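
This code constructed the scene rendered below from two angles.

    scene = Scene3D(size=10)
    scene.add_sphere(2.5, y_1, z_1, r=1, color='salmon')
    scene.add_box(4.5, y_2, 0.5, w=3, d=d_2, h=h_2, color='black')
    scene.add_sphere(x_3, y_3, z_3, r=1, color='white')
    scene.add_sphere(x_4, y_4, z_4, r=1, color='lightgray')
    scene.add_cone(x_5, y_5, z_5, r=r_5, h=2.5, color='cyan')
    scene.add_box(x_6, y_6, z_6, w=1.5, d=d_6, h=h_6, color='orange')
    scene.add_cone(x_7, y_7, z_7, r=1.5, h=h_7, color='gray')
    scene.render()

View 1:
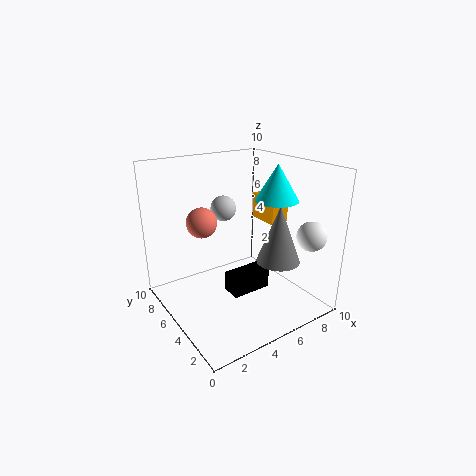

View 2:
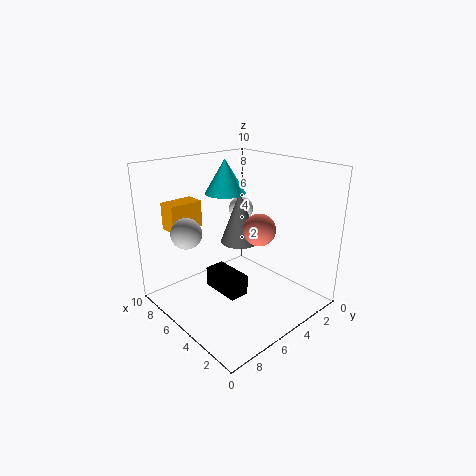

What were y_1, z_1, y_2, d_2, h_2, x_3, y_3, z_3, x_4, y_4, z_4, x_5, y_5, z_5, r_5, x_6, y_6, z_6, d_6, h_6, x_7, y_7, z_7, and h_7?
y_1 = 5.5
z_1 = 6.5
y_2 = 4.5
d_2 = 1.5
h_2 = 1.5
x_3 = 8.5
y_3 = 1.5
z_3 = 5.5
x_4 = 6
y_4 = 8.5
z_4 = 6
x_5 = 7.5
y_5 = 4
z_5 = 7.5
r_5 = 1.5
x_6 = 8.5
y_6 = 5.5
z_6 = 5
d_6 = 2.5
h_6 = 2
x_7 = 7
y_7 = 3
z_7 = 3.5
h_7 = 4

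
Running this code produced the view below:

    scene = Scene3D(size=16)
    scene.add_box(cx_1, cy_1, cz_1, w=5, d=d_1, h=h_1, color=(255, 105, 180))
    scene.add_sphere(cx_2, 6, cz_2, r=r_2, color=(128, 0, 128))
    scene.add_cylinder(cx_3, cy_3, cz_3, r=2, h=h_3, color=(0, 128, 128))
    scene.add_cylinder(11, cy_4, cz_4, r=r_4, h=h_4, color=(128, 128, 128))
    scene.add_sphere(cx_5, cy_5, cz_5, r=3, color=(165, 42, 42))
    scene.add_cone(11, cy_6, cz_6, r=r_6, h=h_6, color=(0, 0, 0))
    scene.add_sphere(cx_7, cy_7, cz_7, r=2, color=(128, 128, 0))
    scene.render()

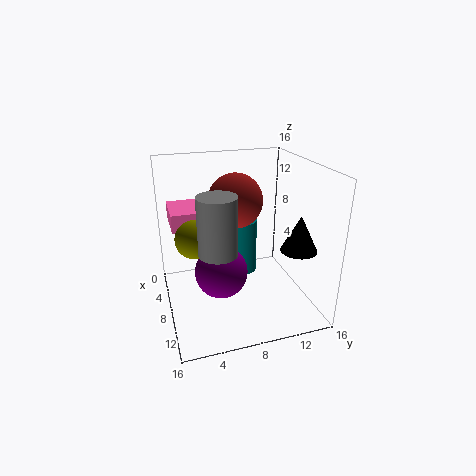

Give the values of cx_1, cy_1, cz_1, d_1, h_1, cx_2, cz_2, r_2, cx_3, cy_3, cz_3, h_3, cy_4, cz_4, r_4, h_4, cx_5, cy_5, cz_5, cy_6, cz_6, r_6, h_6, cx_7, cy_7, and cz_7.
cx_1 = 2, cy_1 = 1, cz_1 = 9, d_1 = 4, h_1 = 2, cx_2 = 8, cz_2 = 4, r_2 = 3, cx_3 = 3, cy_3 = 10, cz_3 = 1, h_3 = 7, cy_4 = 5, cz_4 = 8, r_4 = 2, h_4 = 6, cx_5 = 7, cy_5 = 8, cz_5 = 12, cy_6 = 14, cz_6 = 7, r_6 = 2, h_6 = 4, cx_7 = 9, cy_7 = 3, cz_7 = 9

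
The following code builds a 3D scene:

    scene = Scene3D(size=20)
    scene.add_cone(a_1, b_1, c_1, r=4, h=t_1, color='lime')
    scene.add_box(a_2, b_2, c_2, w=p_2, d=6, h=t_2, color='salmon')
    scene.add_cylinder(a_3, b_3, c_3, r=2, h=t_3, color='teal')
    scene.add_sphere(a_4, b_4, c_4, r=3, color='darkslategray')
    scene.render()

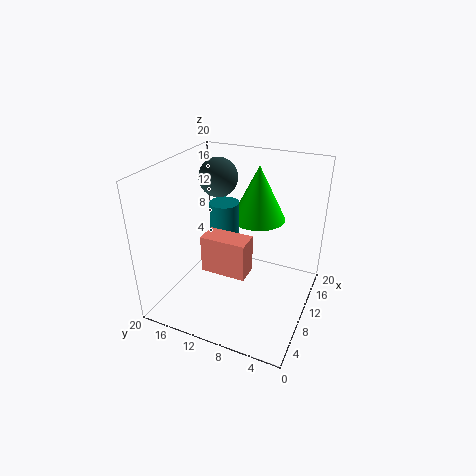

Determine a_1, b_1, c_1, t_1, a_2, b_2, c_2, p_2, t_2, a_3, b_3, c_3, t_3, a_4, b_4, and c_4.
a_1 = 15
b_1 = 9
c_1 = 11
t_1 = 8
a_2 = 5
b_2 = 7
c_2 = 7
p_2 = 3
t_2 = 5
a_3 = 10
b_3 = 12
c_3 = 10
t_3 = 5
a_4 = 16
b_4 = 16
c_4 = 16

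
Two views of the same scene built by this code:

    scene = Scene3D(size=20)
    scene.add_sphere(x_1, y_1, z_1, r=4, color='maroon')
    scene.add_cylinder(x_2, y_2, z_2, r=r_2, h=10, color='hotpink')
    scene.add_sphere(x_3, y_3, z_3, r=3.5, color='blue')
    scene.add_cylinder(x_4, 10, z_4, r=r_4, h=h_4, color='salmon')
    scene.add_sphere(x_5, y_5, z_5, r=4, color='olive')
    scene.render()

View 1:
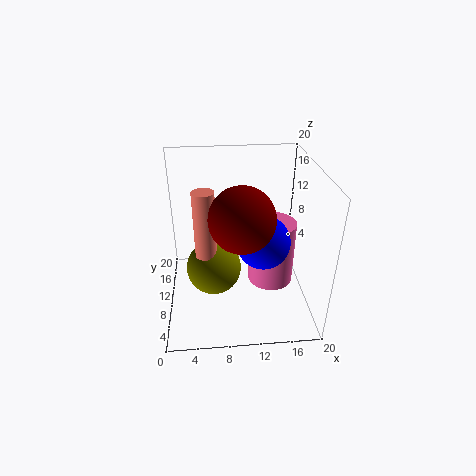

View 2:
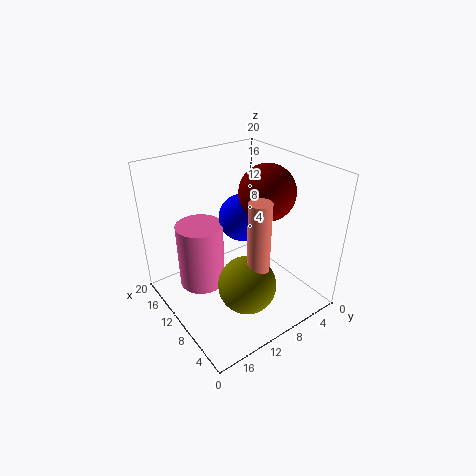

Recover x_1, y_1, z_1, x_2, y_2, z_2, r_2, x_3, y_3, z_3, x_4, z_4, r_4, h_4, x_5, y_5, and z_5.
x_1 = 10
y_1 = 5
z_1 = 15.5
x_2 = 15.5
y_2 = 13
z_2 = 0.5
r_2 = 3.5
x_3 = 13
y_3 = 7
z_3 = 11
x_4 = 5.5
z_4 = 7.5
r_4 = 1.5
h_4 = 9.5
x_5 = 6.5
y_5 = 11
z_5 = 4.5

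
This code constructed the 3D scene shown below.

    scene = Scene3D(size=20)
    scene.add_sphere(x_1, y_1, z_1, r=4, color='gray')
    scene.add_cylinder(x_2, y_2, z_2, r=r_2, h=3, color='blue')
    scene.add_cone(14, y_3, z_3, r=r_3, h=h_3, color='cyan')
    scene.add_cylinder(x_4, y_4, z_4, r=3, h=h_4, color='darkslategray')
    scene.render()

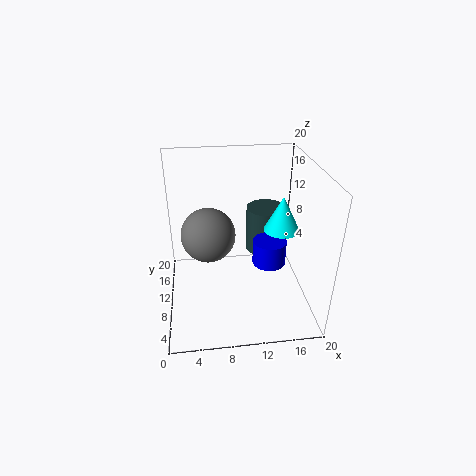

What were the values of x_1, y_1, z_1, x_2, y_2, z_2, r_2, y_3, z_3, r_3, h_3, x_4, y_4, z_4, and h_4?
x_1 = 6
y_1 = 13
z_1 = 9
x_2 = 13
y_2 = 4
z_2 = 10
r_2 = 2
y_3 = 3
z_3 = 15
r_3 = 2
h_3 = 4
x_4 = 15
y_4 = 15
z_4 = 5
h_4 = 7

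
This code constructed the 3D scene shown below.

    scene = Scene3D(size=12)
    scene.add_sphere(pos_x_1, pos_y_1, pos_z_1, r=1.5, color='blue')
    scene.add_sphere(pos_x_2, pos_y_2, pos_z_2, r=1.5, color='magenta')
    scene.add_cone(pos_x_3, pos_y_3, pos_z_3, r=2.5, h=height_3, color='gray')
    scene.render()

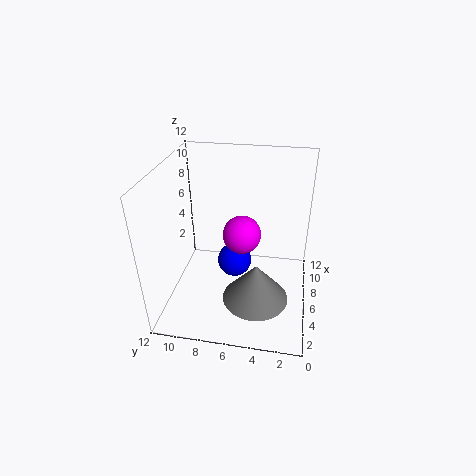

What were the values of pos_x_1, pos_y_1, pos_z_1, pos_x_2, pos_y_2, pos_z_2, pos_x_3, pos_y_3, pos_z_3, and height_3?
pos_x_1 = 7, pos_y_1 = 6.5, pos_z_1 = 3, pos_x_2 = 5, pos_y_2 = 5.5, pos_z_2 = 7, pos_x_3 = 2.5, pos_y_3 = 4, pos_z_3 = 3, height_3 = 3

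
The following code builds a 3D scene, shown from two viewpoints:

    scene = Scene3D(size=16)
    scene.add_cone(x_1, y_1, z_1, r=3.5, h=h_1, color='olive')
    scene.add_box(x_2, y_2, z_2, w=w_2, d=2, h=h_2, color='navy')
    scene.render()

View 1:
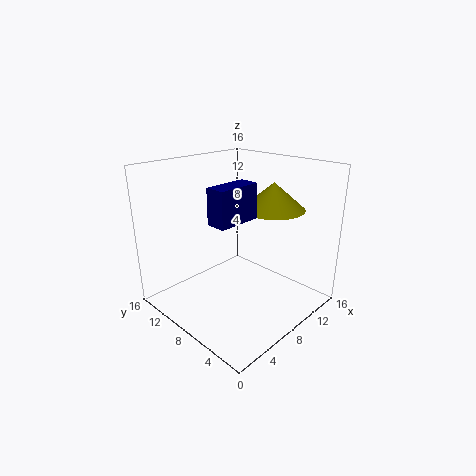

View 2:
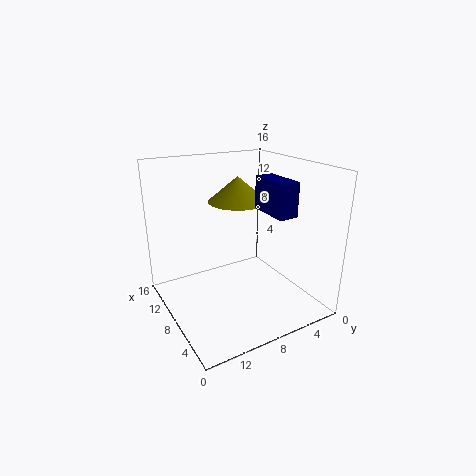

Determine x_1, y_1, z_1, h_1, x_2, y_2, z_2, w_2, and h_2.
x_1 = 11.5; y_1 = 6; z_1 = 11; h_1 = 3; x_2 = 2.5; y_2 = 4.5; z_2 = 11.5; w_2 = 4.5; h_2 = 3.5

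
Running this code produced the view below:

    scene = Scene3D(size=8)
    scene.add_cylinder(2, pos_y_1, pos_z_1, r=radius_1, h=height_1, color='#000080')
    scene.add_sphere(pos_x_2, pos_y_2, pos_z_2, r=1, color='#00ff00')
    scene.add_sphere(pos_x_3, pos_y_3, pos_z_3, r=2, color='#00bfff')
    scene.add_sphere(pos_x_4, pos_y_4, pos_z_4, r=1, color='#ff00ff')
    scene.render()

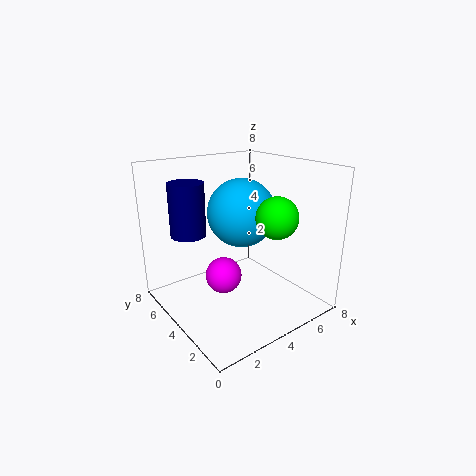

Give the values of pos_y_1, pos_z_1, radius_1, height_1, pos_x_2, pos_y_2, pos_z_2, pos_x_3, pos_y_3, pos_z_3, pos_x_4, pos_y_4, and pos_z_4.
pos_y_1 = 6, pos_z_1 = 4, radius_1 = 1, height_1 = 3, pos_x_2 = 4, pos_y_2 = 1, pos_z_2 = 6, pos_x_3 = 5, pos_y_3 = 5, pos_z_3 = 5, pos_x_4 = 3, pos_y_4 = 4, pos_z_4 = 2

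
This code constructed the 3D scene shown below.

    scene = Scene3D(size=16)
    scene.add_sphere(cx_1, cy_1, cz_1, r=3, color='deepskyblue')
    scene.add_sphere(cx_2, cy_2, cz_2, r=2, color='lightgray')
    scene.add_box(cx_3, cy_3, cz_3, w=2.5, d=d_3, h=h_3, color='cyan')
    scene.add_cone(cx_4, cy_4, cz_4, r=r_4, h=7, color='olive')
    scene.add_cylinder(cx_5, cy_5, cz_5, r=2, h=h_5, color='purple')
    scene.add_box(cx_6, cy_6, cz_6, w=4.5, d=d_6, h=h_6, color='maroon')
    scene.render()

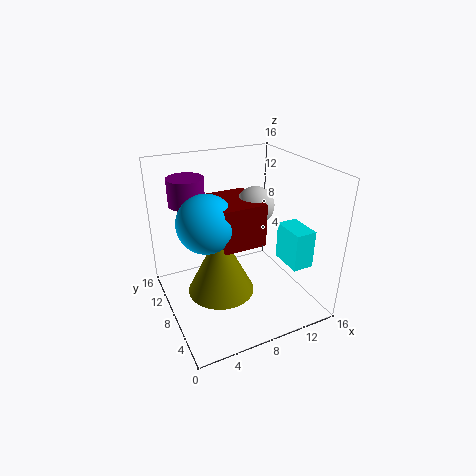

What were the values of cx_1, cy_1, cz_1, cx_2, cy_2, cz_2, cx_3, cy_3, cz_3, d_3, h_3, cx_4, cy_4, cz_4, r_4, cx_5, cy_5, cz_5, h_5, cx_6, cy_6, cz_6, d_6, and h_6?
cx_1 = 4
cy_1 = 7
cz_1 = 11
cx_2 = 9.5
cy_2 = 7
cz_2 = 12
cx_3 = 13.5
cy_3 = 4.5
cz_3 = 4
d_3 = 4
h_3 = 4.5
cx_4 = 5
cy_4 = 6
cz_4 = 3.5
r_4 = 3.5
cx_5 = 3.5
cy_5 = 11.5
cz_5 = 11.5
h_5 = 3
cx_6 = 5
cy_6 = 4.5
cz_6 = 8.5
d_6 = 5.5
h_6 = 4.5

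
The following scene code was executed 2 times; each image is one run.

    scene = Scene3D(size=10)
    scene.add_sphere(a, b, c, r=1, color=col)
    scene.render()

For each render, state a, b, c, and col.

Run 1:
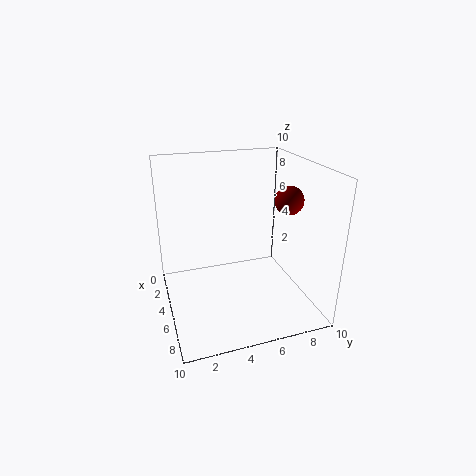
a = 5.5
b = 8.5
c = 7.5
col = 'maroon'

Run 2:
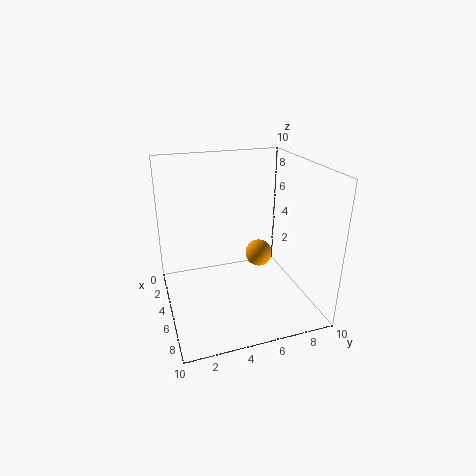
a = 4
b = 7
c = 3
col = 'orange'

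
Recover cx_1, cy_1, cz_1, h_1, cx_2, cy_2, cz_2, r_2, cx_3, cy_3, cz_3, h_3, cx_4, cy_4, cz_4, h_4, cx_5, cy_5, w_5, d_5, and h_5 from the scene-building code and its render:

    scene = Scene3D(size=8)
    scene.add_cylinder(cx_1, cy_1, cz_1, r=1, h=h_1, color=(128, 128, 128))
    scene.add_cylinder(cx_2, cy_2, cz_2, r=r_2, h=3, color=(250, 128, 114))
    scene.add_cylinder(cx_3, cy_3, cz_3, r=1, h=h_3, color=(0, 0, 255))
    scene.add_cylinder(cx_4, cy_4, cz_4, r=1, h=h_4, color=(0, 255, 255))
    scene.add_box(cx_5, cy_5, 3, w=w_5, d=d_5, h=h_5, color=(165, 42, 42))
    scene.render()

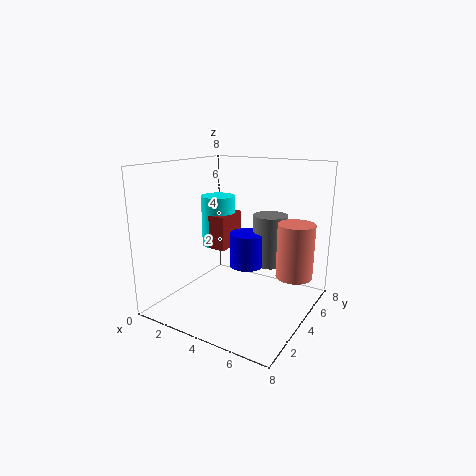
cx_1 = 5
cy_1 = 6
cz_1 = 2
h_1 = 3
cx_2 = 7
cy_2 = 5
cz_2 = 2
r_2 = 1
cx_3 = 4
cy_3 = 5
cz_3 = 2
h_3 = 2
cx_4 = 2
cy_4 = 5
cz_4 = 3
h_4 = 3
cx_5 = 2
cy_5 = 4
w_5 = 1
d_5 = 2
h_5 = 2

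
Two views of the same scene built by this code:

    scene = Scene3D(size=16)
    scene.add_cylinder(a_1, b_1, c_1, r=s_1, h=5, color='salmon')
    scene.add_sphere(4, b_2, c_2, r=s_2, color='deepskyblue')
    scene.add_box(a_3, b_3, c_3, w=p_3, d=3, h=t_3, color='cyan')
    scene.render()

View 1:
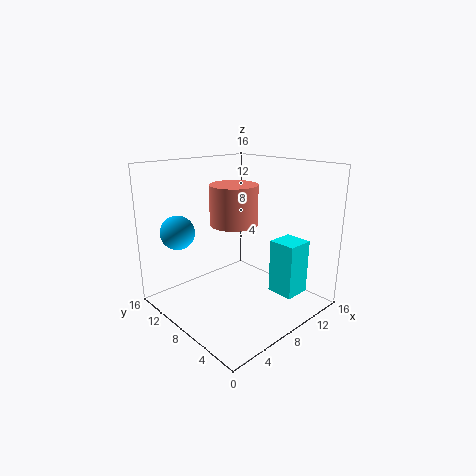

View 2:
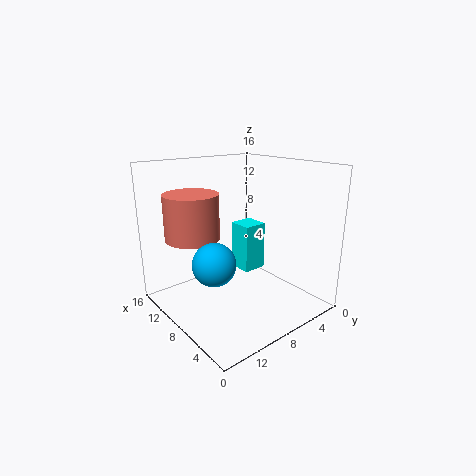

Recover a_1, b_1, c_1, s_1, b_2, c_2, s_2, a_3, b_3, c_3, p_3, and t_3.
a_1 = 11, b_1 = 12, c_1 = 8, s_1 = 3, b_2 = 14, c_2 = 8, s_2 = 2, a_3 = 10, b_3 = 2, c_3 = 2, p_3 = 3, t_3 = 6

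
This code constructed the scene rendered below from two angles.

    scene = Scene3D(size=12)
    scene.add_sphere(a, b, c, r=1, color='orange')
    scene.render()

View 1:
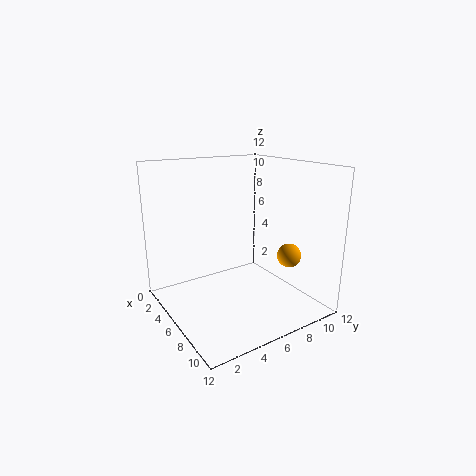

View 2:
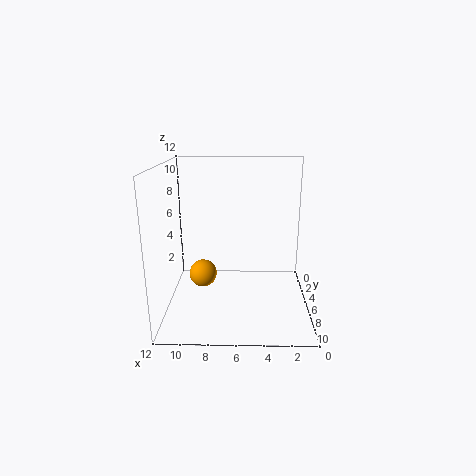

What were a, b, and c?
a = 8.5
b = 9.5
c = 4.5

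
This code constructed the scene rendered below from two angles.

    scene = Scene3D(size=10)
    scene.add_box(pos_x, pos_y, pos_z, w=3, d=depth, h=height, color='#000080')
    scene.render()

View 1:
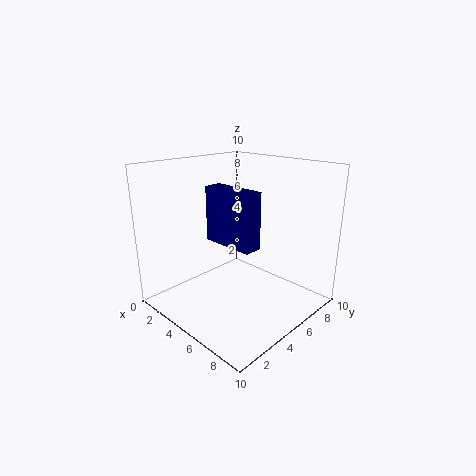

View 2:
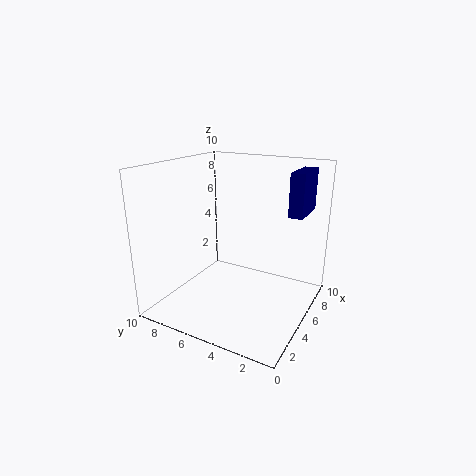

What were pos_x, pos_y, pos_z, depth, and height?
pos_x = 6.5
pos_y = 1
pos_z = 6.5
depth = 1
height = 3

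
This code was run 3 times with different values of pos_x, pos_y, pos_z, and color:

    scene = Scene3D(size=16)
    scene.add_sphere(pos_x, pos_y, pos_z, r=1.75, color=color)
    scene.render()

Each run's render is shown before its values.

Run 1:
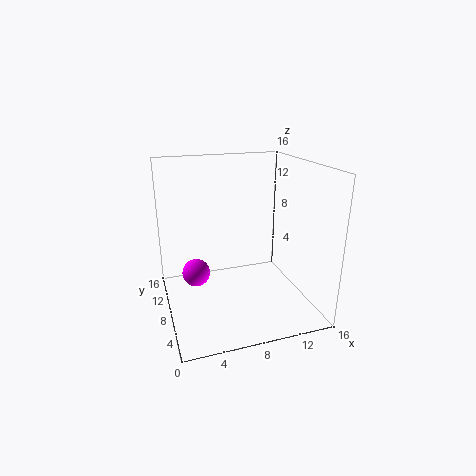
pos_x = 4, pos_y = 13, pos_z = 1.75, color = 'magenta'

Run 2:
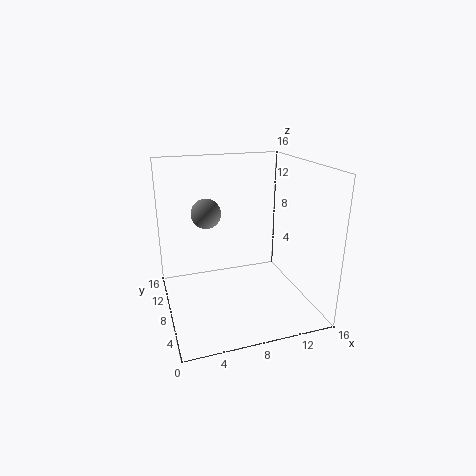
pos_x = 5.25, pos_y = 11.5, pos_z = 10, color = 'gray'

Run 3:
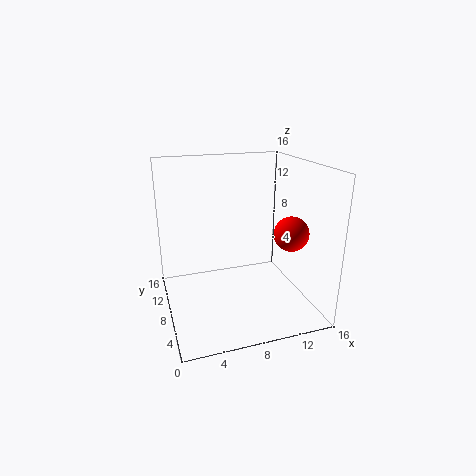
pos_x = 12, pos_y = 3.25, pos_z = 9.75, color = 'red'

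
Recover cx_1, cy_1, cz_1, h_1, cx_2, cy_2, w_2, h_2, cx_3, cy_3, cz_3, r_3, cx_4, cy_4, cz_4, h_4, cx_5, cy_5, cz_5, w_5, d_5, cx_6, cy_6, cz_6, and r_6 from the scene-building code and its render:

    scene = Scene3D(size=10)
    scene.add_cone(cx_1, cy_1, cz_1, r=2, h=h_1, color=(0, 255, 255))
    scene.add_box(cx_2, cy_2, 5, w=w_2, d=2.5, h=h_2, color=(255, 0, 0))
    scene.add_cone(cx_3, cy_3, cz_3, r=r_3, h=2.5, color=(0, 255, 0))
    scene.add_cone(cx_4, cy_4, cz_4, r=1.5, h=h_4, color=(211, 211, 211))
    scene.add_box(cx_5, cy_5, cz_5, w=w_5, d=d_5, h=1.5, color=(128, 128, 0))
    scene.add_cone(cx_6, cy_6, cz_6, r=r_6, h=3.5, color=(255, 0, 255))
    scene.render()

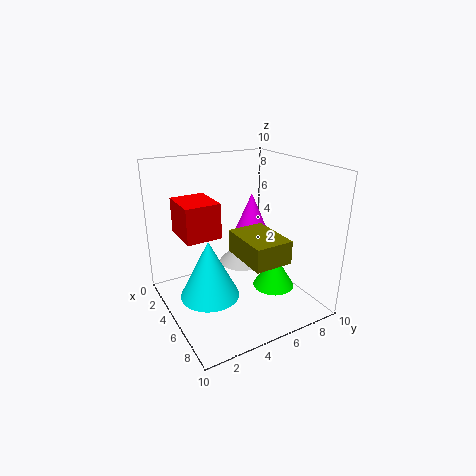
cx_1 = 5.5
cy_1 = 2.5
cz_1 = 1.5
h_1 = 4
cx_2 = 1.5
cy_2 = 1.5
w_2 = 3
h_2 = 2.5
cx_3 = 6
cy_3 = 7.5
cz_3 = 1
r_3 = 1.5
cx_4 = 5.5
cy_4 = 5
cz_4 = 3.5
h_4 = 1.5
cx_5 = 5.5
cy_5 = 4
cz_5 = 4.5
w_5 = 3.5
d_5 = 2.5
cx_6 = 2
cy_6 = 8
cz_6 = 3.5
r_6 = 1.5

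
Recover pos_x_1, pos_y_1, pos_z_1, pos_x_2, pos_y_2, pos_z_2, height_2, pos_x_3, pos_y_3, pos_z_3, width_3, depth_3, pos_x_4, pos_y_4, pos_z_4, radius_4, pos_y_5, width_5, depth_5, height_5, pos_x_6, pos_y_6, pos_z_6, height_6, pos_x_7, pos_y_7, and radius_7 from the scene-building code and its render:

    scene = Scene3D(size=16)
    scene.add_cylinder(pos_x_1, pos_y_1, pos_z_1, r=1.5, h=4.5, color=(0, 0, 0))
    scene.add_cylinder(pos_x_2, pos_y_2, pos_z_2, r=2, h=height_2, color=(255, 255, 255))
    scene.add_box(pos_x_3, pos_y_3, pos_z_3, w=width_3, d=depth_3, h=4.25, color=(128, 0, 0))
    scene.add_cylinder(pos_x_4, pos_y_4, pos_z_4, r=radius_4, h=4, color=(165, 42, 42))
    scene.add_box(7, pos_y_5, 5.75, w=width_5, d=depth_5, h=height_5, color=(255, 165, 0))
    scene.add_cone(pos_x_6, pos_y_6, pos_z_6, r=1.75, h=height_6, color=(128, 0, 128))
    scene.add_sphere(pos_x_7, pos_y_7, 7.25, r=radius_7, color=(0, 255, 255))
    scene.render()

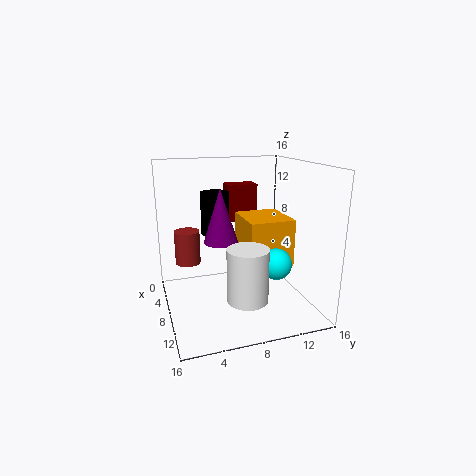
pos_x_1 = 7.75; pos_y_1 = 5.5; pos_z_1 = 8.75; pos_x_2 = 14; pos_y_2 = 7; pos_z_2 = 3.75; height_2 = 5.25; pos_x_3 = 3.75; pos_y_3 = 7.5; pos_z_3 = 9.25; width_3 = 2.25; depth_3 = 3.5; pos_x_4 = 3.75; pos_y_4 = 3; pos_z_4 = 4; radius_4 = 1.5; pos_y_5 = 8; width_5 = 5.25; depth_5 = 4.75; height_5 = 5; pos_x_6 = 10; pos_y_6 = 5.5; pos_z_6 = 8.5; height_6 = 5.5; pos_x_7 = 14.25; pos_y_7 = 9.75; radius_7 = 1.5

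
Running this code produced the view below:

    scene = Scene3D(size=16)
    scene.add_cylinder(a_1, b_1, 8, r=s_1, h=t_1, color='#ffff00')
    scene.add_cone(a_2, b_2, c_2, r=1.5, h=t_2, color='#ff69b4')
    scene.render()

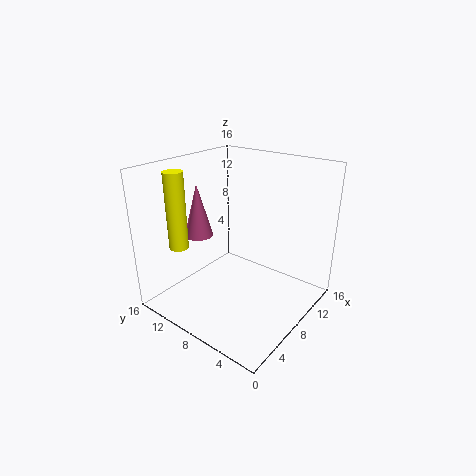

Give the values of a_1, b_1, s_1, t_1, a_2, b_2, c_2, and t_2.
a_1 = 2.5, b_1 = 11.5, s_1 = 1, t_1 = 8, a_2 = 4.5, b_2 = 10.5, c_2 = 9, t_2 = 5.5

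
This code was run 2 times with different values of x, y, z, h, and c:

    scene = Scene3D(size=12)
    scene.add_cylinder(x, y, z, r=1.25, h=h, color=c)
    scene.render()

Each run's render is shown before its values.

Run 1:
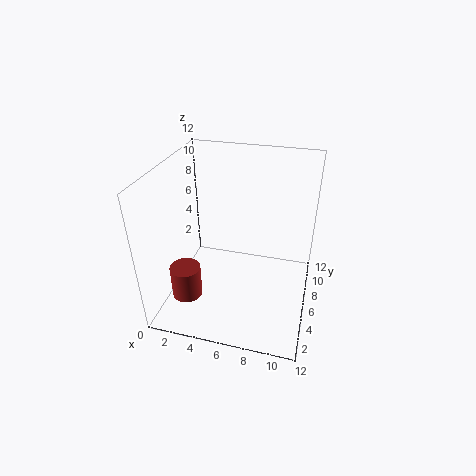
x = 2.25; y = 3.25; z = 1.5; h = 2.75; c = 'brown'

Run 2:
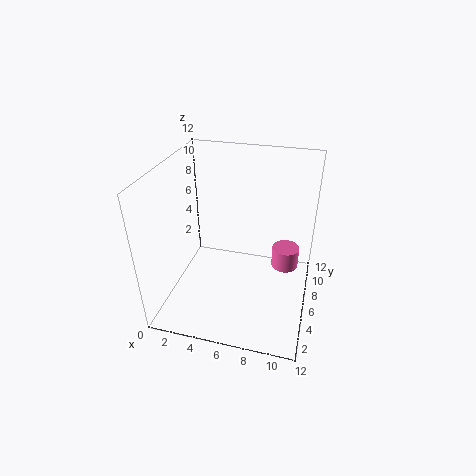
x = 9.75; y = 9.25; z = 1.5; h = 2; c = 'hotpink'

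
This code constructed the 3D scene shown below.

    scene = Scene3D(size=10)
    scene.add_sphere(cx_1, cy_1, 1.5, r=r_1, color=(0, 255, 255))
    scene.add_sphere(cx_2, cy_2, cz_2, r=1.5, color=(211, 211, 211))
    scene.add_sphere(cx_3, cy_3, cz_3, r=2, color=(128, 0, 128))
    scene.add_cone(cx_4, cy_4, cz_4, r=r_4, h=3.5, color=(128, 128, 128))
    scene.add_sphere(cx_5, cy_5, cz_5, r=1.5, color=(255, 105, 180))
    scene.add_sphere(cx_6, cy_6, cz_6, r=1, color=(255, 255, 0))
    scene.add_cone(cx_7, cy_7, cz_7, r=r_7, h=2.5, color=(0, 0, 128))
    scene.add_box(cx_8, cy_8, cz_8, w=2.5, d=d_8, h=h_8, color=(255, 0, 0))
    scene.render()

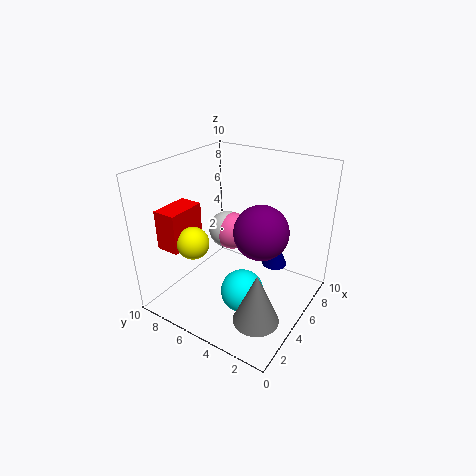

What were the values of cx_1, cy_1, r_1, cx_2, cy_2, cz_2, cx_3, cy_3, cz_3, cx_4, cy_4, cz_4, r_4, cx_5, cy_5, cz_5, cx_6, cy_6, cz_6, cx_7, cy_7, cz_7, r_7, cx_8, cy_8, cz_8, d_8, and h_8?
cx_1 = 4
cy_1 = 4
r_1 = 1.5
cx_2 = 8
cy_2 = 8
cz_2 = 3.5
cx_3 = 6.5
cy_3 = 4
cz_3 = 5
cx_4 = 2.5
cy_4 = 2
cz_4 = 1
r_4 = 1.5
cx_5 = 8
cy_5 = 7.5
cz_5 = 3.5
cx_6 = 1.5
cy_6 = 6
cz_6 = 6
cx_7 = 9
cy_7 = 4
cz_7 = 1
r_7 = 1
cx_8 = 0.5
cy_8 = 6.5
cz_8 = 5.5
d_8 = 1.5
h_8 = 2.5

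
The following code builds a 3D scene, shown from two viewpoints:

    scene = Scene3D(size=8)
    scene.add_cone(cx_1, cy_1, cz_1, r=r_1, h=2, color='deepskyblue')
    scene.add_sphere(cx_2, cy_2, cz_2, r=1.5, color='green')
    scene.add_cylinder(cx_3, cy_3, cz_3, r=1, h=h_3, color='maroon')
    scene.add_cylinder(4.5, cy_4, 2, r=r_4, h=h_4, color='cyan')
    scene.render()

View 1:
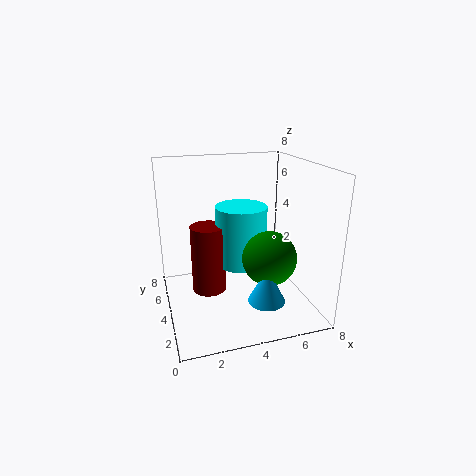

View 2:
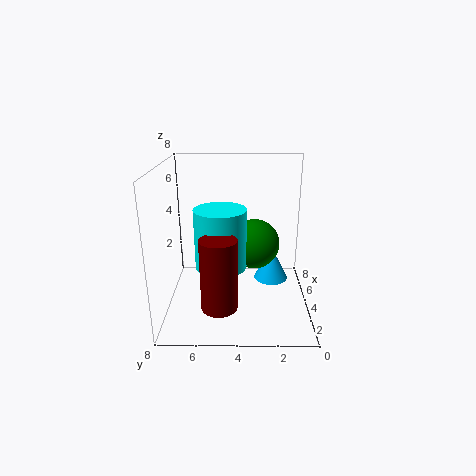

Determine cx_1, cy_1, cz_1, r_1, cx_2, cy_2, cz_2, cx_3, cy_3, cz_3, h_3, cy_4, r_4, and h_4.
cx_1 = 5
cy_1 = 2
cz_1 = 1
r_1 = 1
cx_2 = 5.5
cy_2 = 3
cz_2 = 3
cx_3 = 2.5
cy_3 = 5
cz_3 = 0.5
h_3 = 4
cy_4 = 5
r_4 = 1.5
h_4 = 3.5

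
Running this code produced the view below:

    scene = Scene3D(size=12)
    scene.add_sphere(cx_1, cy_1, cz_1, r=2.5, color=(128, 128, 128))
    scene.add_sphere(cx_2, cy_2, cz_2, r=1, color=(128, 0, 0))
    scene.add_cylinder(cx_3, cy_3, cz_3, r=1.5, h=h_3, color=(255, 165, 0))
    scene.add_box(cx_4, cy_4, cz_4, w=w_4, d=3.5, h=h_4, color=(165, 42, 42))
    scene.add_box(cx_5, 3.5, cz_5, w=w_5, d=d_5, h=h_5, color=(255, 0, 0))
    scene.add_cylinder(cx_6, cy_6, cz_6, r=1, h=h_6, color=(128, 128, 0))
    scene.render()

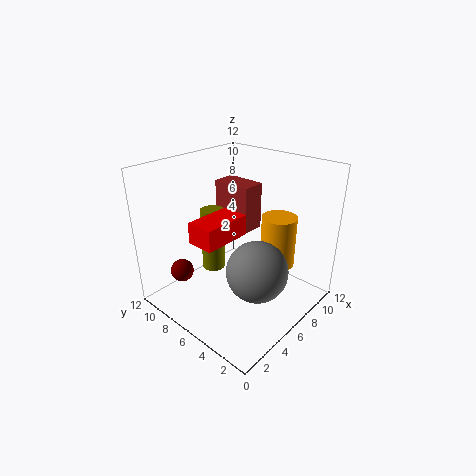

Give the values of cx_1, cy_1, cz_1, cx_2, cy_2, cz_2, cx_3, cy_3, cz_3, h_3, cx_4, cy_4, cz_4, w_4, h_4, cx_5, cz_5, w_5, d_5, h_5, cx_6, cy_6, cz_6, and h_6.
cx_1 = 5.5; cy_1 = 3.5; cz_1 = 4; cx_2 = 3; cy_2 = 10; cz_2 = 2.5; cx_3 = 9; cy_3 = 4; cz_3 = 3; h_3 = 4.5; cx_4 = 7; cy_4 = 6; cz_4 = 6; w_4 = 2; h_4 = 4; cx_5 = 0.5; cz_5 = 8; w_5 = 3.5; d_5 = 2; h_5 = 1.5; cx_6 = 5.5; cy_6 = 8.5; cz_6 = 2.5; h_6 = 5.5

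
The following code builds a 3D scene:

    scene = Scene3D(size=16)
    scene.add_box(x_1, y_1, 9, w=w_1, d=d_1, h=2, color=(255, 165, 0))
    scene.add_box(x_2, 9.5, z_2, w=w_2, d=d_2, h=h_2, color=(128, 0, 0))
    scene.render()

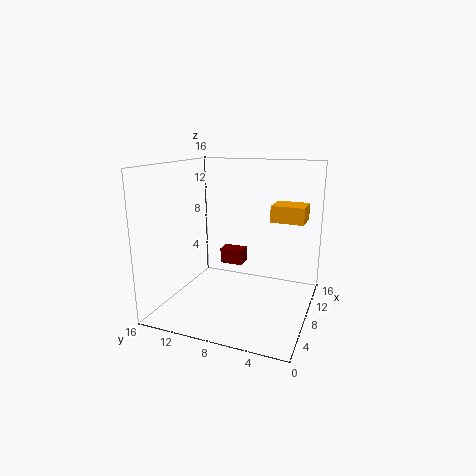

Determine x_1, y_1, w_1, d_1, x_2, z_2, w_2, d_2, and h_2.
x_1 = 12
y_1 = 1.5
w_1 = 3.5
d_1 = 4
x_2 = 13
z_2 = 2.5
w_2 = 2
d_2 = 3
h_2 = 2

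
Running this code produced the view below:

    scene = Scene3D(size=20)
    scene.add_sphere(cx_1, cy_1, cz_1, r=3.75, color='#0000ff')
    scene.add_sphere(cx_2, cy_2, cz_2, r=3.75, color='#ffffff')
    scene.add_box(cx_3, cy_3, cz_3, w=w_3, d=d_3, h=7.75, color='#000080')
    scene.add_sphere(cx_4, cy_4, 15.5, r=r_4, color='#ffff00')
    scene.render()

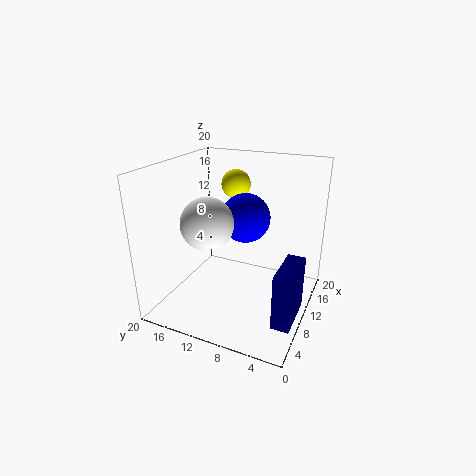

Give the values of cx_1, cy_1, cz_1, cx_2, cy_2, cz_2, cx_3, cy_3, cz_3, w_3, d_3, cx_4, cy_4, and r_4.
cx_1 = 15, cy_1 = 11, cz_1 = 11, cx_2 = 9, cy_2 = 14.25, cz_2 = 11.75, cx_3 = 5.25, cy_3 = 0.75, cz_3 = 0.25, w_3 = 6.75, d_3 = 2.5, cx_4 = 17, cy_4 = 13.5, r_4 = 2.25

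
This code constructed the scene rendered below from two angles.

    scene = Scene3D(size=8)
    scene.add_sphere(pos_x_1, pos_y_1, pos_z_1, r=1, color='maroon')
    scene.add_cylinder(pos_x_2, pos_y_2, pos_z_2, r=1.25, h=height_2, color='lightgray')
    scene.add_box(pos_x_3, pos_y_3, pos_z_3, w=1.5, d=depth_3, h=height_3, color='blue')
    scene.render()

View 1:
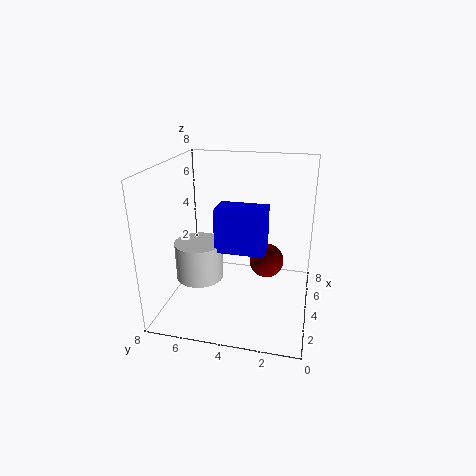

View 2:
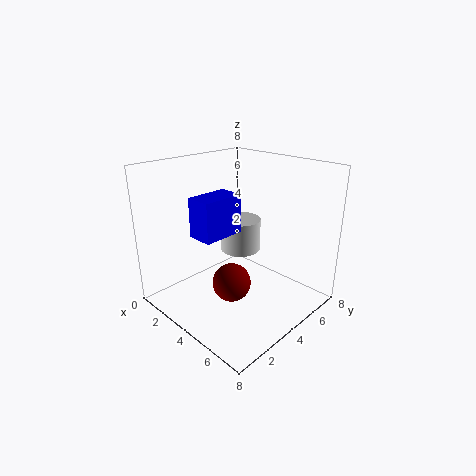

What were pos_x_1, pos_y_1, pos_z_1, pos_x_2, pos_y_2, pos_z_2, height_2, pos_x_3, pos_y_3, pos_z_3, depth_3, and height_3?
pos_x_1 = 5
pos_y_1 = 2.5
pos_z_1 = 2.25
pos_x_2 = 2.5
pos_y_2 = 5.75
pos_z_2 = 2.25
height_2 = 2
pos_x_3 = 2
pos_y_3 = 2.25
pos_z_3 = 4
depth_3 = 2.5
height_3 = 2.25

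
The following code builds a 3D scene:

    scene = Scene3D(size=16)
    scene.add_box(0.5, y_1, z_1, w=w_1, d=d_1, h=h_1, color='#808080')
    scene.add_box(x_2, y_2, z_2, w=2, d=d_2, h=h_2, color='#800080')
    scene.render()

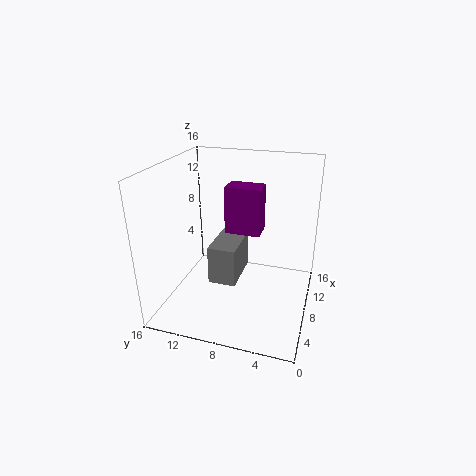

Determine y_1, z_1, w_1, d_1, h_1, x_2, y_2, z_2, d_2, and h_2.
y_1 = 6; z_1 = 7; w_1 = 4.5; d_1 = 2.5; h_1 = 3.5; x_2 = 1; y_2 = 4; z_2 = 12; d_2 = 3; h_2 = 4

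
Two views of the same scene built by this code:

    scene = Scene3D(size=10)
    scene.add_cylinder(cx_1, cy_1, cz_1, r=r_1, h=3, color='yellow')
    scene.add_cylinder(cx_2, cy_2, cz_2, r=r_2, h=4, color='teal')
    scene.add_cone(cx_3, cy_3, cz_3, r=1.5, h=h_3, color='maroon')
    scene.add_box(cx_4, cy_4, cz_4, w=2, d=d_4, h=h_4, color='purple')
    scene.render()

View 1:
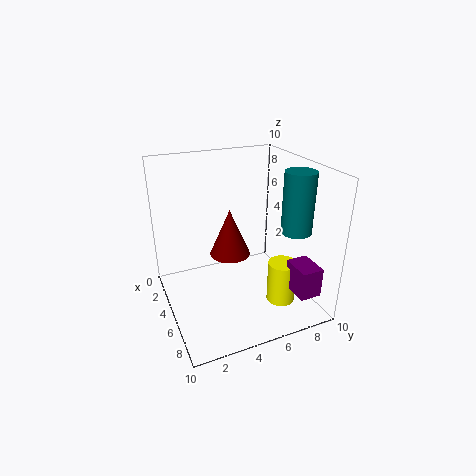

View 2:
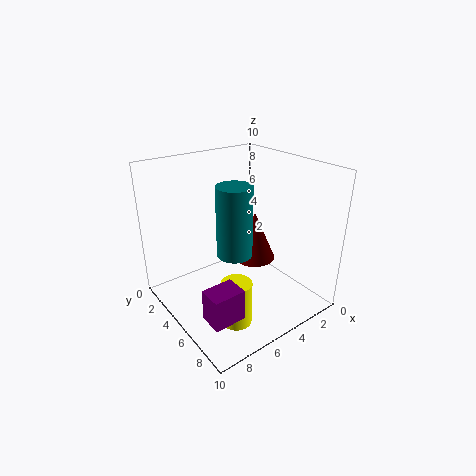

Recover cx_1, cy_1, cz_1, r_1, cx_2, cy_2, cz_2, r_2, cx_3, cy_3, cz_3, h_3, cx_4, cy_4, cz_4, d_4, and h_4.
cx_1 = 7
cy_1 = 7.5
cz_1 = 0.5
r_1 = 1
cx_2 = 7.5
cy_2 = 8
cz_2 = 6
r_2 = 1
cx_3 = 3.5
cy_3 = 5
cz_3 = 3
h_3 = 3.5
cx_4 = 7.5
cy_4 = 7.5
cz_4 = 2
d_4 = 1.5
h_4 = 2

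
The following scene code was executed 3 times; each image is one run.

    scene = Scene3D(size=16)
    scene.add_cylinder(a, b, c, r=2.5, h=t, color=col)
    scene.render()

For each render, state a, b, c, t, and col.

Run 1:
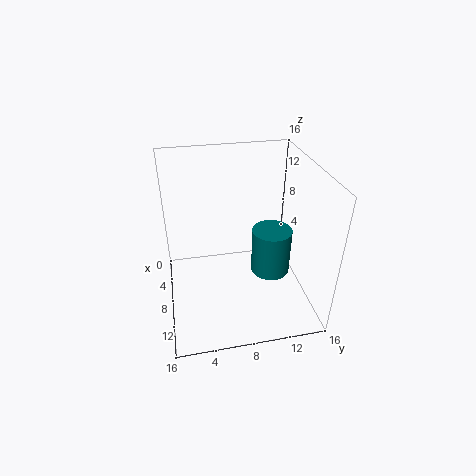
a = 5
b = 13
c = 0.5
t = 6
col = 'teal'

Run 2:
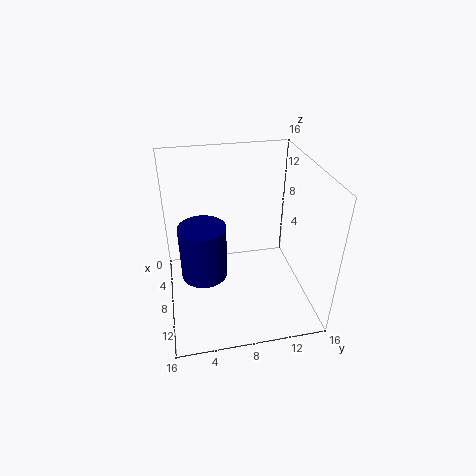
a = 9
b = 4
c = 4.5
t = 6
col = 'navy'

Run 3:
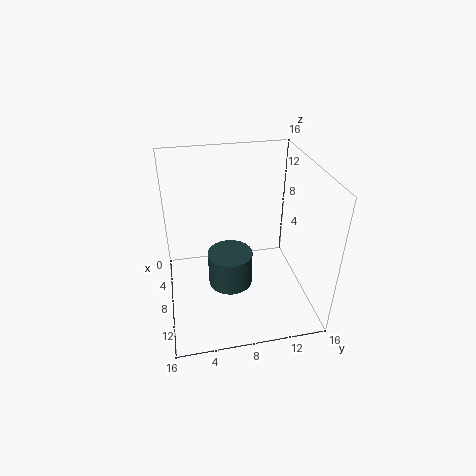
a = 8.5
b = 7
c = 2.5
t = 4
col = 'darkslategray'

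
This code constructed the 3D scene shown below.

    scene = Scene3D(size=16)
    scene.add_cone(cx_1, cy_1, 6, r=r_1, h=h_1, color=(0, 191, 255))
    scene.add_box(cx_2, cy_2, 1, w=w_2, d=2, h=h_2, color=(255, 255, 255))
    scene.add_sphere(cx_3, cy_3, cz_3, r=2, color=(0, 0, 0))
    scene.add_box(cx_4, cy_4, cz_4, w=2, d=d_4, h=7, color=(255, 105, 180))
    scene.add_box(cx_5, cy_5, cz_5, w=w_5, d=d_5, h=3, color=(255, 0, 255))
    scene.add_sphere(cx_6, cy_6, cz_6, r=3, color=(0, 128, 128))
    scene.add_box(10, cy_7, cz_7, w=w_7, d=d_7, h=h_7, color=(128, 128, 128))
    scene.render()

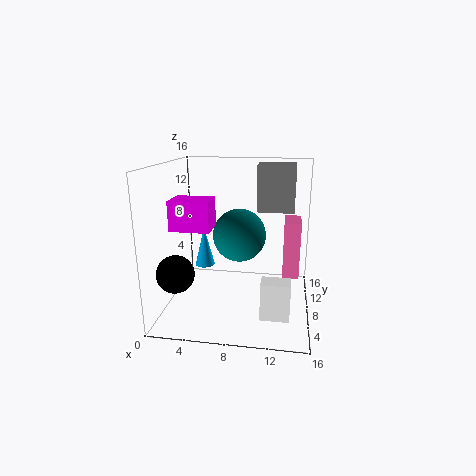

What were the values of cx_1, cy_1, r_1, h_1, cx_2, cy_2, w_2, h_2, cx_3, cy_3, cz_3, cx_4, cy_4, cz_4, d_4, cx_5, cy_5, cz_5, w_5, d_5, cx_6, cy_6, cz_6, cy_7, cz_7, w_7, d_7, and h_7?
cx_1 = 5
cy_1 = 5
r_1 = 1
h_1 = 4
cx_2 = 11
cy_2 = 3
w_2 = 3
h_2 = 4
cx_3 = 2
cy_3 = 4
cz_3 = 5
cx_4 = 13
cy_4 = 11
cz_4 = 2
d_4 = 4
cx_5 = 2
cy_5 = 3
cz_5 = 10
w_5 = 4
d_5 = 3
cx_6 = 8
cy_6 = 9
cz_6 = 8
cy_7 = 8
cz_7 = 11
w_7 = 4
d_7 = 3
h_7 = 5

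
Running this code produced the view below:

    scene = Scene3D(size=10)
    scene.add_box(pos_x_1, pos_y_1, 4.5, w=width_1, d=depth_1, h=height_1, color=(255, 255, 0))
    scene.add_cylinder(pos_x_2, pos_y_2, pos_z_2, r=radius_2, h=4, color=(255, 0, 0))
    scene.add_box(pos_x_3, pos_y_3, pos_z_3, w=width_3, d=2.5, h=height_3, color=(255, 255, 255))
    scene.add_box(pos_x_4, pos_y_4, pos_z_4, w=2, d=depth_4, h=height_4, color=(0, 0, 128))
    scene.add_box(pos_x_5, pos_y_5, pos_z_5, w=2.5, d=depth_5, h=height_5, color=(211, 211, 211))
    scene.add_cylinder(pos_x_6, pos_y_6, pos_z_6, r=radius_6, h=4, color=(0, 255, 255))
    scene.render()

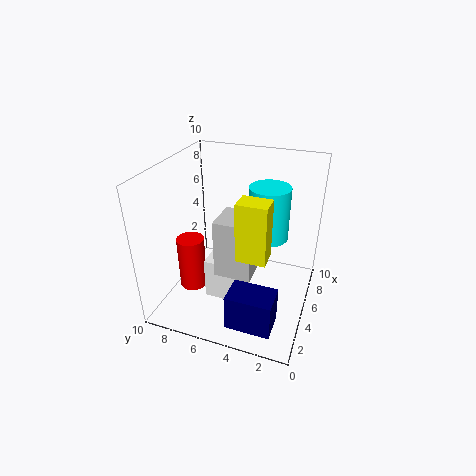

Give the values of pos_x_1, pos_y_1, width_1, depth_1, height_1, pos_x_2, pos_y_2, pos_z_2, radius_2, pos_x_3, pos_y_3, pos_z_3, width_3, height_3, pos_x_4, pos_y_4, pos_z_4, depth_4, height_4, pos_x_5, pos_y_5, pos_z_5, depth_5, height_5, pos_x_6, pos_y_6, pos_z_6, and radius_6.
pos_x_1 = 3, pos_y_1 = 2.5, width_1 = 1.5, depth_1 = 2, height_1 = 4, pos_x_2 = 4.5, pos_y_2 = 8.5, pos_z_2 = 0.5, radius_2 = 1, pos_x_3 = 3.5, pos_y_3 = 4.5, pos_z_3 = 0.5, width_3 = 1.5, height_3 = 3, pos_x_4 = 1, pos_y_4 = 1.5, pos_z_4 = 0.5, depth_4 = 3, height_4 = 2.5, pos_x_5 = 3, pos_y_5 = 3.5, pos_z_5 = 3, depth_5 = 2.5, height_5 = 4, pos_x_6 = 7.5, pos_y_6 = 3.5, pos_z_6 = 4, radius_6 = 1.5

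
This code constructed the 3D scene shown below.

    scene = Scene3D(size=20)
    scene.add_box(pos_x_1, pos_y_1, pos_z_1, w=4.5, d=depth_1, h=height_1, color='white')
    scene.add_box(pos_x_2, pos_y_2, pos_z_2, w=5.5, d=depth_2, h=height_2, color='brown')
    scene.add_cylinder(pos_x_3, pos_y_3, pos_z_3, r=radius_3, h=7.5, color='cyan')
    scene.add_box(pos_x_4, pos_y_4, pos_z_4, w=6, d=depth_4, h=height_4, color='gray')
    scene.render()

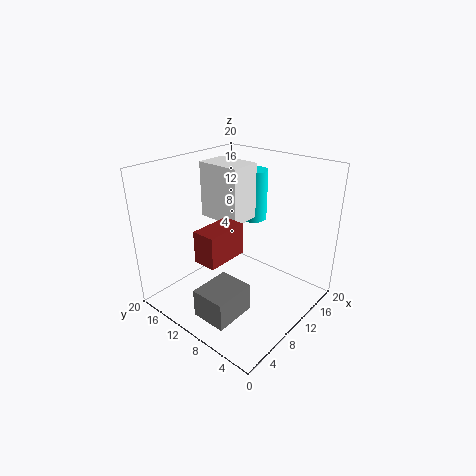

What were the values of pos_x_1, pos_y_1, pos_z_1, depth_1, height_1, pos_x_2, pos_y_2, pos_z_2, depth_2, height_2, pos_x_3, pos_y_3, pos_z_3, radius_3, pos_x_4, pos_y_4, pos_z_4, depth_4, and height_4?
pos_x_1 = 10
pos_y_1 = 10.5
pos_z_1 = 11.5
depth_1 = 6.5
height_1 = 8
pos_x_2 = 2
pos_y_2 = 7
pos_z_2 = 10
depth_2 = 3
height_2 = 4
pos_x_3 = 16
pos_y_3 = 12
pos_z_3 = 10.5
radius_3 = 2
pos_x_4 = 2.5
pos_y_4 = 6.5
pos_z_4 = 0.5
depth_4 = 5
height_4 = 4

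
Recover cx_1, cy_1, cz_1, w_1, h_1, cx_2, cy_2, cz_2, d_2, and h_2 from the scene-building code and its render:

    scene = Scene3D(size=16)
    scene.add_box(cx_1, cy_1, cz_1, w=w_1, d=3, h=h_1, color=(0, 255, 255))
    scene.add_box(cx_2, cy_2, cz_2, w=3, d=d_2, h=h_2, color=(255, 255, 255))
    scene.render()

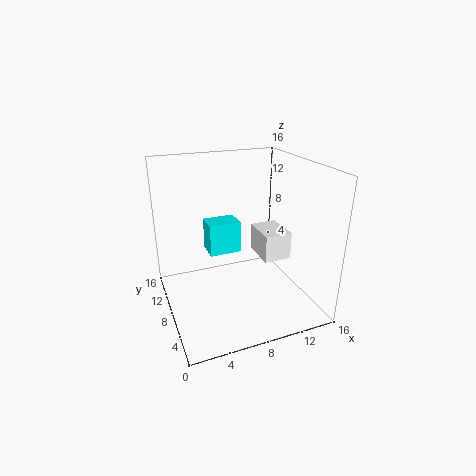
cx_1 = 6, cy_1 = 12, cz_1 = 4, w_1 = 4, h_1 = 4, cx_2 = 10, cy_2 = 5, cz_2 = 6, d_2 = 4, h_2 = 3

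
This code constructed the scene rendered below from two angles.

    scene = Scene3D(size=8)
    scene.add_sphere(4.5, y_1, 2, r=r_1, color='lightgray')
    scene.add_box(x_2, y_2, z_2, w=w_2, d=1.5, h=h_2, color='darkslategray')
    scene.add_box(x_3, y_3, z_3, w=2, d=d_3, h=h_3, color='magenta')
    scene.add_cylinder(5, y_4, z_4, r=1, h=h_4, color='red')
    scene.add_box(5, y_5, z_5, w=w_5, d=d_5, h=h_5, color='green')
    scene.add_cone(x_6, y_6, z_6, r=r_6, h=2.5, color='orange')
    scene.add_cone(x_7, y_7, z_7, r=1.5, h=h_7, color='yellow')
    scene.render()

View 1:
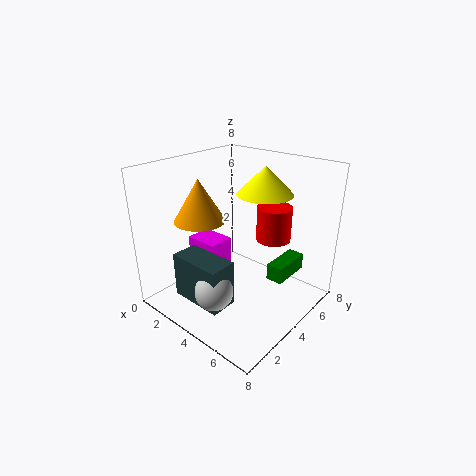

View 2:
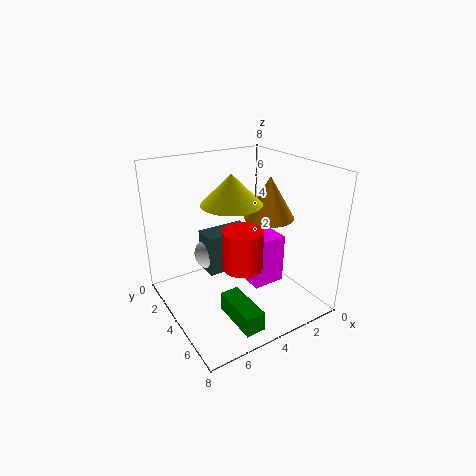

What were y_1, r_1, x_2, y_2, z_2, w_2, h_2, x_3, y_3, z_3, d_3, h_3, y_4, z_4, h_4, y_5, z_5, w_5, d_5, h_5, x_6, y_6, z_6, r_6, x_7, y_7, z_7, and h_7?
y_1 = 1.5
r_1 = 1
x_2 = 2
y_2 = 1
z_2 = 1
w_2 = 3
h_2 = 2.5
x_3 = 1
y_3 = 3
z_3 = 0.5
d_3 = 1.5
h_3 = 3
y_4 = 6
z_4 = 3.5
h_4 = 2
y_5 = 5.5
z_5 = 1
w_5 = 1
d_5 = 2.5
h_5 = 1
x_6 = 1.5
y_6 = 3.5
z_6 = 4.5
r_6 = 1.5
x_7 = 5
y_7 = 5
z_7 = 6.5
h_7 = 1.5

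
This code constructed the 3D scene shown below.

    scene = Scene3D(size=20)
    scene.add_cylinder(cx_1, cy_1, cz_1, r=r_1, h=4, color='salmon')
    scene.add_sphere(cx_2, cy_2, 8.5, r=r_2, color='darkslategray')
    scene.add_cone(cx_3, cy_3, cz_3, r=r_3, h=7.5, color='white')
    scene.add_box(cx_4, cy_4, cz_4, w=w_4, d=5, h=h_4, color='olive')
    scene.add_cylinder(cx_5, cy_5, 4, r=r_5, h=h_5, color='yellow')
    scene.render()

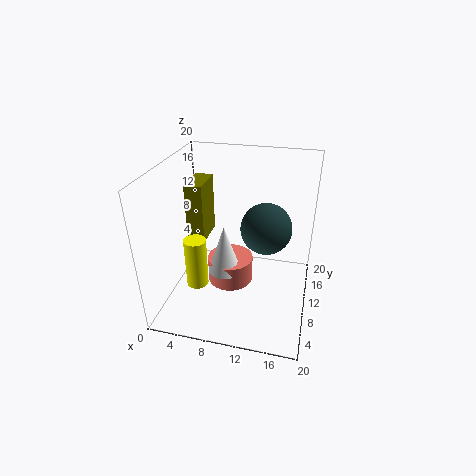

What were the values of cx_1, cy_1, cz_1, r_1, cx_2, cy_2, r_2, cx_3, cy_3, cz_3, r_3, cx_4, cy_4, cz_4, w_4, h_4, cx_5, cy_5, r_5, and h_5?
cx_1 = 8; cy_1 = 13; cz_1 = 0.5; r_1 = 3.5; cx_2 = 13; cy_2 = 16; r_2 = 4; cx_3 = 7.5; cy_3 = 11.5; cz_3 = 3; r_3 = 2.5; cx_4 = 2.5; cy_4 = 10; cz_4 = 8.5; w_4 = 2.5; h_4 = 8.5; cx_5 = 5; cy_5 = 6.5; r_5 = 1.5; h_5 = 7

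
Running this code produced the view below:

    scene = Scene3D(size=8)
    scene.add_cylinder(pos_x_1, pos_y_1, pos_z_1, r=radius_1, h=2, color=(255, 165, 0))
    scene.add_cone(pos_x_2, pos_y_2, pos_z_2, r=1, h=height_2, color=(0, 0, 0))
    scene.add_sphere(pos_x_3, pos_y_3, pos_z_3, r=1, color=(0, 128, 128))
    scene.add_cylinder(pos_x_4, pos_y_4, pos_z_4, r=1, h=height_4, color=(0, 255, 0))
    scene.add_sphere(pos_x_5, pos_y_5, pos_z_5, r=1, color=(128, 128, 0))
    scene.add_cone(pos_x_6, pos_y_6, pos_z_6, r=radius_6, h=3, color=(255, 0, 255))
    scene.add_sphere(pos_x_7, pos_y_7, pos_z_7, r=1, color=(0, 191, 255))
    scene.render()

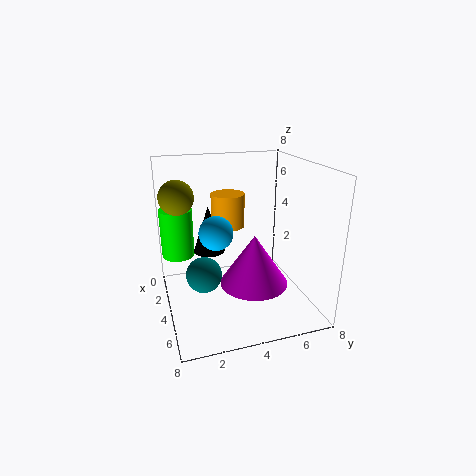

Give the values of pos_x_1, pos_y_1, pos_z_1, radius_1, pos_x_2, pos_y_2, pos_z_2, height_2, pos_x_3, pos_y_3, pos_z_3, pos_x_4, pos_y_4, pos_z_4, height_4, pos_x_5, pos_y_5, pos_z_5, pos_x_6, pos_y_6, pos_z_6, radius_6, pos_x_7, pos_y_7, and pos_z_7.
pos_x_1 = 2
pos_y_1 = 4
pos_z_1 = 4
radius_1 = 1
pos_x_2 = 1
pos_y_2 = 3
pos_z_2 = 2
height_2 = 3
pos_x_3 = 4
pos_y_3 = 2
pos_z_3 = 2
pos_x_4 = 1
pos_y_4 = 1
pos_z_4 = 2
height_4 = 3
pos_x_5 = 2
pos_y_5 = 1
pos_z_5 = 6
pos_x_6 = 4
pos_y_6 = 5
pos_z_6 = 1
radius_6 = 2
pos_x_7 = 3
pos_y_7 = 3
pos_z_7 = 4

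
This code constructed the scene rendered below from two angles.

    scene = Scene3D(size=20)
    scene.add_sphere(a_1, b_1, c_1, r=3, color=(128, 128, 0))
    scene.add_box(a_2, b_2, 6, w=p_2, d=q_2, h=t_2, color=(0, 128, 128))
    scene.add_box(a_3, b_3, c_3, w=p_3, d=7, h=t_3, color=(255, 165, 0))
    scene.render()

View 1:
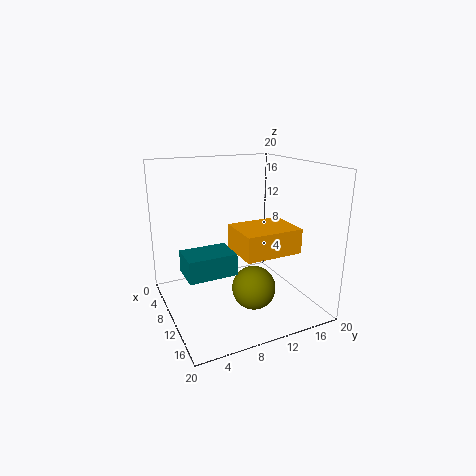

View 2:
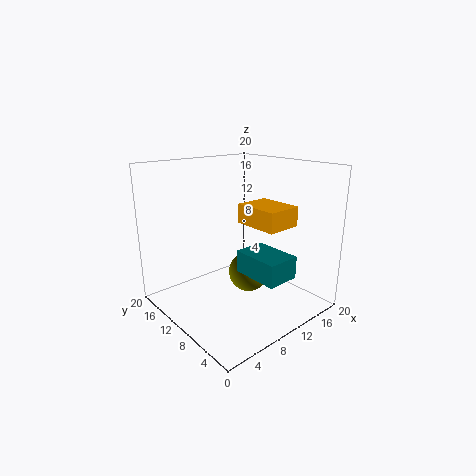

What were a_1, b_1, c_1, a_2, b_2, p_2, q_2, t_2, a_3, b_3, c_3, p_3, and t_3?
a_1 = 13, b_1 = 11, c_1 = 3.5, a_2 = 8.5, b_2 = 2, p_2 = 4.5, q_2 = 6.5, t_2 = 3, a_3 = 13.5, b_3 = 7, c_3 = 10.5, p_3 = 5.5, t_3 = 3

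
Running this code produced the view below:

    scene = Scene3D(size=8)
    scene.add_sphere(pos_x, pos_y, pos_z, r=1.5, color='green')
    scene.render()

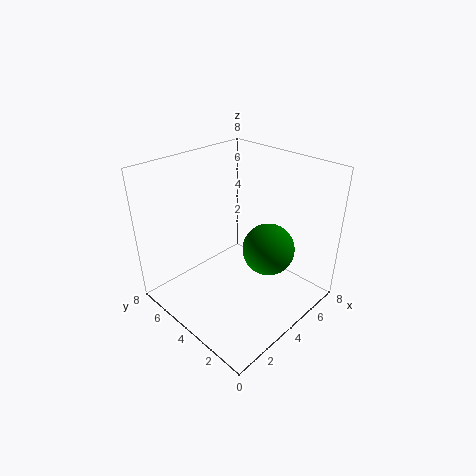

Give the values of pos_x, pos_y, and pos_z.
pos_x = 5.5
pos_y = 3
pos_z = 3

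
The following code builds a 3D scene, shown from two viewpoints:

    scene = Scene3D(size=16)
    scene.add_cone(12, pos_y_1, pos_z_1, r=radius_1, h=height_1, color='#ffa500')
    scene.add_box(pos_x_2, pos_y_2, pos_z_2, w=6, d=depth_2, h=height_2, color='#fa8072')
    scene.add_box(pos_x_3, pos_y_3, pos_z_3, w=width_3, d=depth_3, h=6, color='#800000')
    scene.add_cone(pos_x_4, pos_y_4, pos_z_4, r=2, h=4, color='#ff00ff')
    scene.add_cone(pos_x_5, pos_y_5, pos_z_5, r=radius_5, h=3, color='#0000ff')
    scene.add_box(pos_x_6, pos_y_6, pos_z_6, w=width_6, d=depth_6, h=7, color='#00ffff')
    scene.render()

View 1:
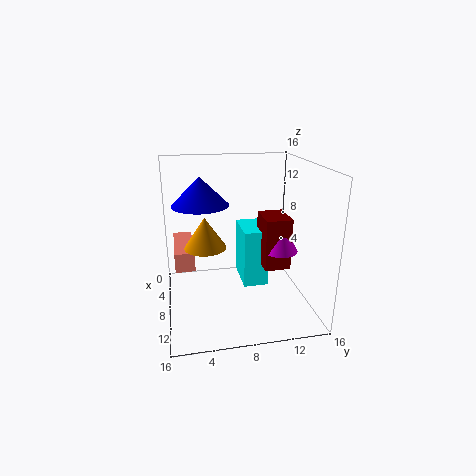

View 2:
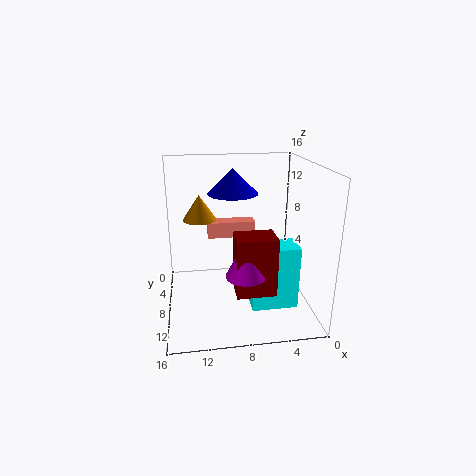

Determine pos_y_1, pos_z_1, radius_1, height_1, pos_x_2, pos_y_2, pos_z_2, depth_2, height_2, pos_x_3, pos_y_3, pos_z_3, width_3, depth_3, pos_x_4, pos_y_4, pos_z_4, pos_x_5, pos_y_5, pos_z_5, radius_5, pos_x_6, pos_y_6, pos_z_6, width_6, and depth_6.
pos_y_1 = 4
pos_z_1 = 9
radius_1 = 2
height_1 = 3
pos_x_2 = 5
pos_y_2 = 1
pos_z_2 = 6
depth_2 = 2
height_2 = 2
pos_x_3 = 5
pos_y_3 = 11
pos_z_3 = 4
width_3 = 4
depth_3 = 3
pos_x_4 = 8
pos_y_4 = 13
pos_z_4 = 6
pos_x_5 = 8
pos_y_5 = 4
pos_z_5 = 12
radius_5 = 3
pos_x_6 = 2
pos_y_6 = 9
pos_z_6 = 1
width_6 = 5
depth_6 = 3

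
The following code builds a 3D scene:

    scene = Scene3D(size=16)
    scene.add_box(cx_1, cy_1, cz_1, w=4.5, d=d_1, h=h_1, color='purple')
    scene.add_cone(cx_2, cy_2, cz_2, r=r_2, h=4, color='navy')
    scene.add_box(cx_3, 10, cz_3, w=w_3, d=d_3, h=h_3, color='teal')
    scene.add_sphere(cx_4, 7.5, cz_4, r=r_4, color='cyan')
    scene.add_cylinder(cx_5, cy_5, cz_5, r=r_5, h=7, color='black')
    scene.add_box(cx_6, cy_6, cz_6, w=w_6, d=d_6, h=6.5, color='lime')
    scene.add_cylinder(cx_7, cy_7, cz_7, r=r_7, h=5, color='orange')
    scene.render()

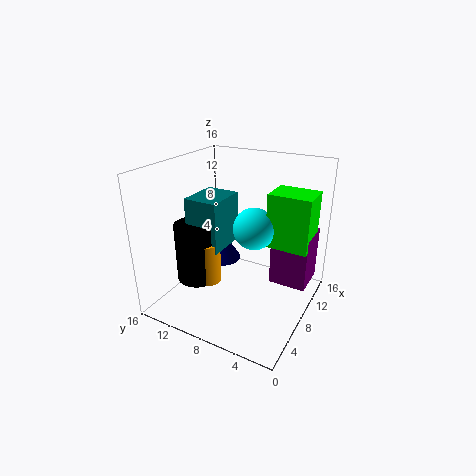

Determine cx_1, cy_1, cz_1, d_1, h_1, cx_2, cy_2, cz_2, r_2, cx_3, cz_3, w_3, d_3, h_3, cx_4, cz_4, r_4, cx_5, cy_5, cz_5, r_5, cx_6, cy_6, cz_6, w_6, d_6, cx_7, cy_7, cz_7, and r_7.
cx_1 = 11.5
cy_1 = 1
cz_1 = 1
d_1 = 4.5
h_1 = 6.5
cx_2 = 12.5
cy_2 = 13
cz_2 = 2
r_2 = 2.5
cx_3 = 6.5
cz_3 = 6
w_3 = 5
d_3 = 4
h_3 = 6
cx_4 = 11
cz_4 = 8
r_4 = 2.5
cx_5 = 7
cy_5 = 13
cz_5 = 2
r_5 = 2.5
cx_6 = 11
cy_6 = 1
cz_6 = 6
w_6 = 4
d_6 = 5
cx_7 = 7
cy_7 = 11.5
cz_7 = 2
r_7 = 1.5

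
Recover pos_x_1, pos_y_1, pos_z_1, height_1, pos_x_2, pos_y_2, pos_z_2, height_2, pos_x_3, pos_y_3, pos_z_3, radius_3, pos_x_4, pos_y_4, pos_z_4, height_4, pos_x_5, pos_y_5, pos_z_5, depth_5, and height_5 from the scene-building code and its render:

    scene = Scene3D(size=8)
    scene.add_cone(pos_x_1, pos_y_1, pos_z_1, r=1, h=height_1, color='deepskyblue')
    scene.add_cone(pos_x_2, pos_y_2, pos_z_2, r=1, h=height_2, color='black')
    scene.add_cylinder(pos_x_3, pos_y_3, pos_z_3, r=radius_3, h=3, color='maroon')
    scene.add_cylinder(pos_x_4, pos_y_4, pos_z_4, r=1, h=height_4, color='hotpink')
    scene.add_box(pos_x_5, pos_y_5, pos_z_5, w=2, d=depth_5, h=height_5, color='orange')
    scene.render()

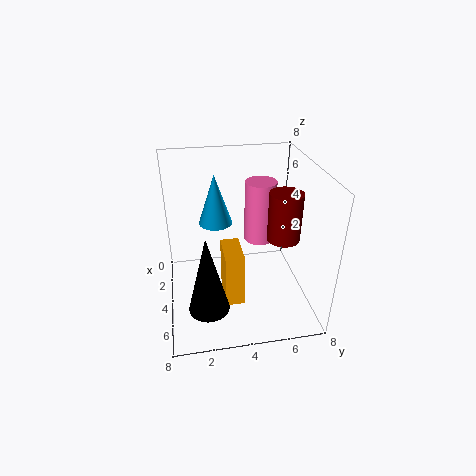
pos_x_1 = 2; pos_y_1 = 3; pos_z_1 = 4; height_1 = 3; pos_x_2 = 7; pos_y_2 = 2; pos_z_2 = 2; height_2 = 4; pos_x_3 = 3; pos_y_3 = 7; pos_z_3 = 3; radius_3 = 1; pos_x_4 = 1; pos_y_4 = 6; pos_z_4 = 2; height_4 = 4; pos_x_5 = 4; pos_y_5 = 3; pos_z_5 = 1; depth_5 = 1; height_5 = 3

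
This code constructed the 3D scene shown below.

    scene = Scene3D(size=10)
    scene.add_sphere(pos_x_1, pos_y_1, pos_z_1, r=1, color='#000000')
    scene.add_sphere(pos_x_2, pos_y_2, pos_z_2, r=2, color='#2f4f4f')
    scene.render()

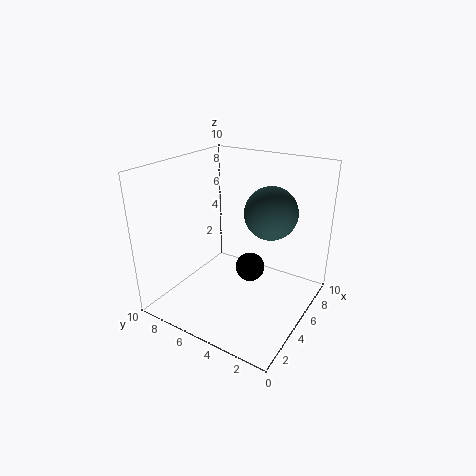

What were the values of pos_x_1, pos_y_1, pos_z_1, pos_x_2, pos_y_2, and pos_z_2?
pos_x_1 = 5
pos_y_1 = 4
pos_z_1 = 3
pos_x_2 = 8
pos_y_2 = 4
pos_z_2 = 6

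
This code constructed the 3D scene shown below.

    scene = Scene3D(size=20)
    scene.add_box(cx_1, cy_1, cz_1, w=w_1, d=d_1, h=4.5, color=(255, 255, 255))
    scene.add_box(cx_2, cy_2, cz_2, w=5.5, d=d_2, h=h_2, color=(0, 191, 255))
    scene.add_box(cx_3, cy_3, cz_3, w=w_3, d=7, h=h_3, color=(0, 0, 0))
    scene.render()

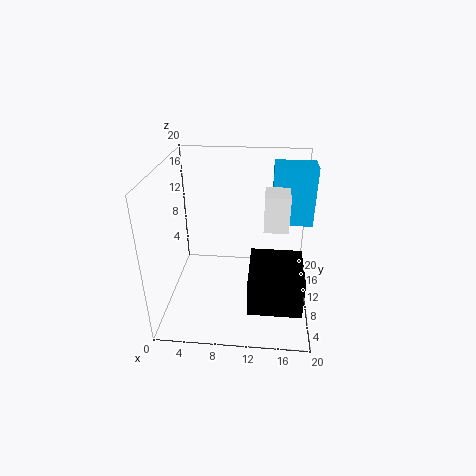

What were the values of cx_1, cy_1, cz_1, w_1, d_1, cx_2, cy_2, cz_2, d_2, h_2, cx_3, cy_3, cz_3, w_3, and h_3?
cx_1 = 13.5, cy_1 = 5.5, cz_1 = 13.5, w_1 = 3, d_1 = 3.5, cx_2 = 14.5, cy_2 = 10.5, cz_2 = 12, d_2 = 3.5, h_2 = 8, cx_3 = 12, cy_3 = 0.5, cz_3 = 5, w_3 = 6.5, h_3 = 5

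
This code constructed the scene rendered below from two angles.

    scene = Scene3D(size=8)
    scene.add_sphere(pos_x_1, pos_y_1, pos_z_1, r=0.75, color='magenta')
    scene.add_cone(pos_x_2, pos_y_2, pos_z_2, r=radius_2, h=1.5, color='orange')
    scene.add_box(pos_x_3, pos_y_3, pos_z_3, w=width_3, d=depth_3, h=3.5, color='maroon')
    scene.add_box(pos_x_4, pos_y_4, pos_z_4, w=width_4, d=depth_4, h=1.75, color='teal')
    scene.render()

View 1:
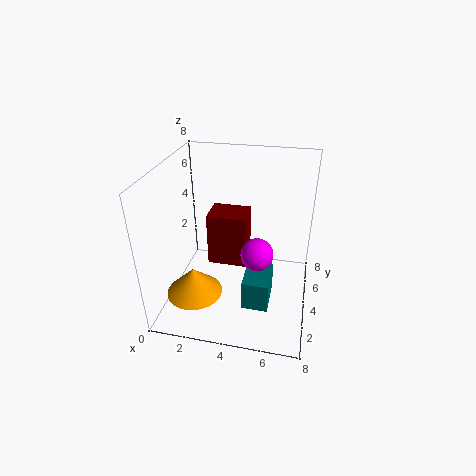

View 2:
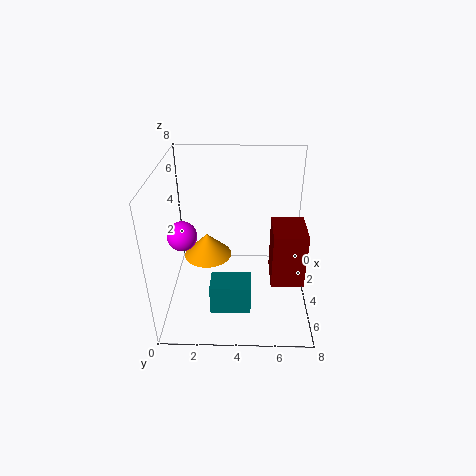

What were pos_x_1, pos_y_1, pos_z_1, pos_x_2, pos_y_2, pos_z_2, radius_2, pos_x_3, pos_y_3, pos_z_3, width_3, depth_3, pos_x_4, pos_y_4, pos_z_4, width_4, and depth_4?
pos_x_1 = 5.5
pos_y_1 = 1.25
pos_z_1 = 5
pos_x_2 = 2
pos_y_2 = 2
pos_z_2 = 1.5
radius_2 = 1.5
pos_x_3 = 1.5
pos_y_3 = 6
pos_z_3 = 0.5
width_3 = 2.5
depth_3 = 2
pos_x_4 = 4.5
pos_y_4 = 2.5
pos_z_4 = 0.25
width_4 = 1.5
depth_4 = 2.25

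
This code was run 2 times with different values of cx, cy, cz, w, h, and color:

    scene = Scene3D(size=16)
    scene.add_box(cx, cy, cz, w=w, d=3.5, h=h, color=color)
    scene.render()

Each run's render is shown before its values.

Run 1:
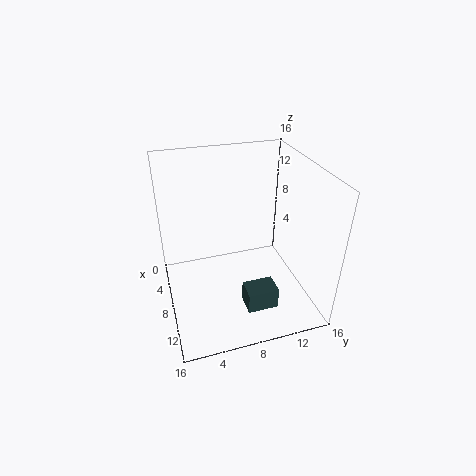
cx = 9.75, cy = 8, cz = 0.5, w = 2.5, h = 2.5, color = 'darkslategray'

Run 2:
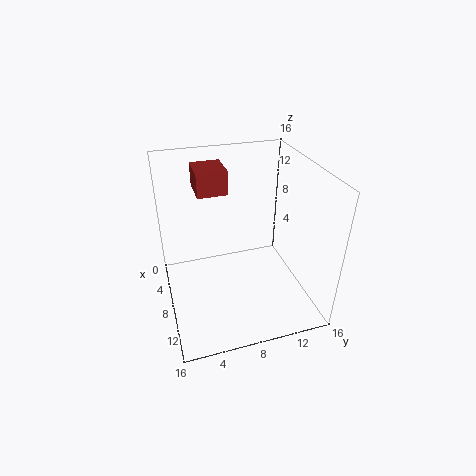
cx = 1.25, cy = 4.25, cz = 12, w = 4, h = 2.75, color = 'brown'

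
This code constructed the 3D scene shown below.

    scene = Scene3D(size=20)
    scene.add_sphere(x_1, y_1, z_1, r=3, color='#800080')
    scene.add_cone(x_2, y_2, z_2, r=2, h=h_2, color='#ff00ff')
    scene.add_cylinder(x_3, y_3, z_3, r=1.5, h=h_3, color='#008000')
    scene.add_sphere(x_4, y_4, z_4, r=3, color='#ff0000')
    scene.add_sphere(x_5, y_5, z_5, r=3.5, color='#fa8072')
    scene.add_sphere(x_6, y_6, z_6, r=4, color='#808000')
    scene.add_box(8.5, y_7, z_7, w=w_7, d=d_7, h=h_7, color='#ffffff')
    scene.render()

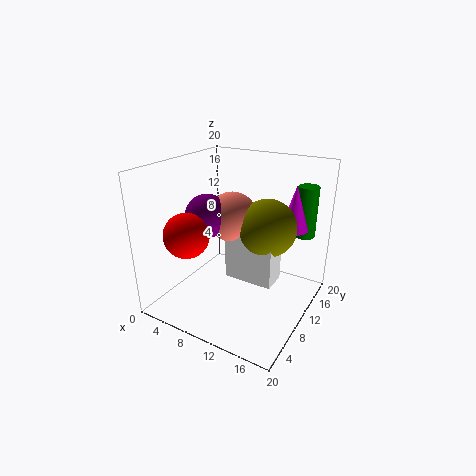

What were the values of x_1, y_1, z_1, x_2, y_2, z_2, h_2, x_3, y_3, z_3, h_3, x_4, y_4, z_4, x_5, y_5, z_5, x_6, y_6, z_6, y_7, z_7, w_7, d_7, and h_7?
x_1 = 6, y_1 = 8.5, z_1 = 13, x_2 = 16, y_2 = 15.5, z_2 = 10.5, h_2 = 6.5, x_3 = 17, y_3 = 17.5, z_3 = 9, h_3 = 7.5, x_4 = 5.5, y_4 = 4.5, z_4 = 11.5, x_5 = 8.5, y_5 = 11, z_5 = 12.5, x_6 = 13.5, y_6 = 12, z_6 = 11.5, y_7 = 9, z_7 = 4, w_7 = 7, d_7 = 3.5, h_7 = 9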